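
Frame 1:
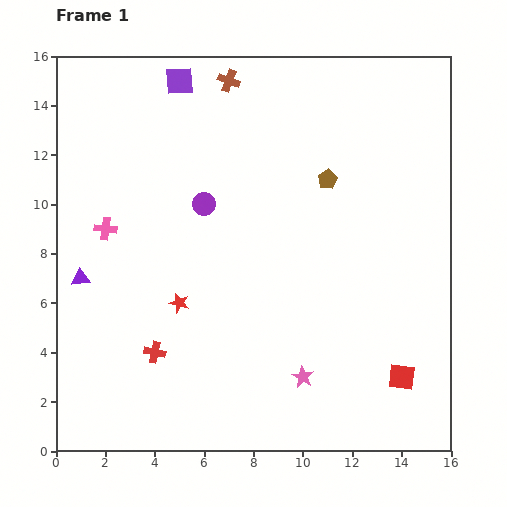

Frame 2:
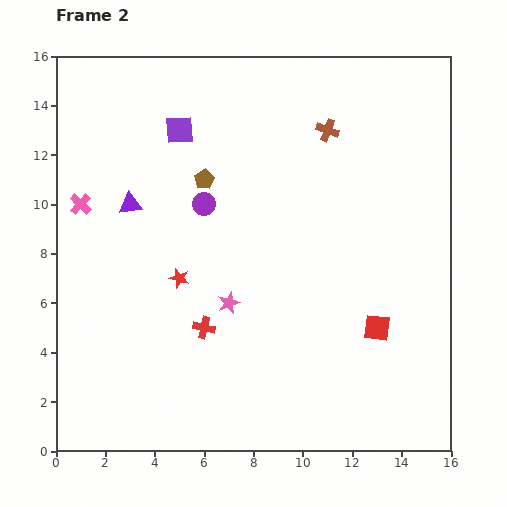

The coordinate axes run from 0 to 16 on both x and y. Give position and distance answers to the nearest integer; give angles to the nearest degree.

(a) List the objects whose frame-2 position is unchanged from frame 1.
the purple circle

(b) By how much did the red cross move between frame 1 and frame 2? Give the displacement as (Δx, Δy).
(2, 1)

The red cross was at (4, 4) in frame 1 and (6, 5) in frame 2.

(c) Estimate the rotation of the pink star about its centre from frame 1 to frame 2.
21° clockwise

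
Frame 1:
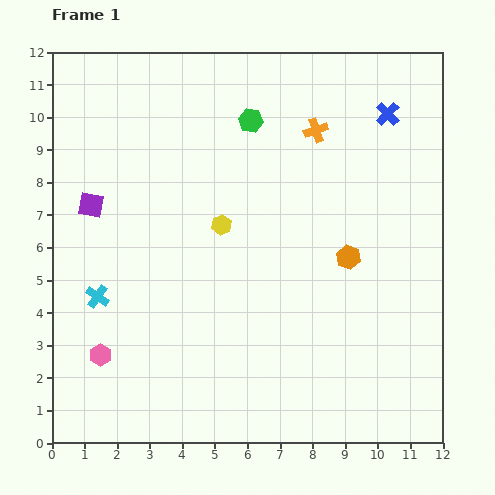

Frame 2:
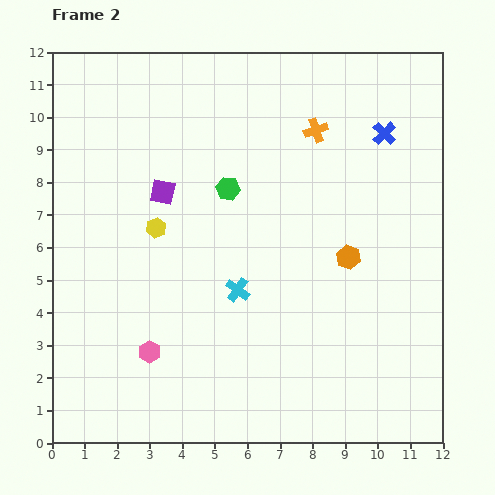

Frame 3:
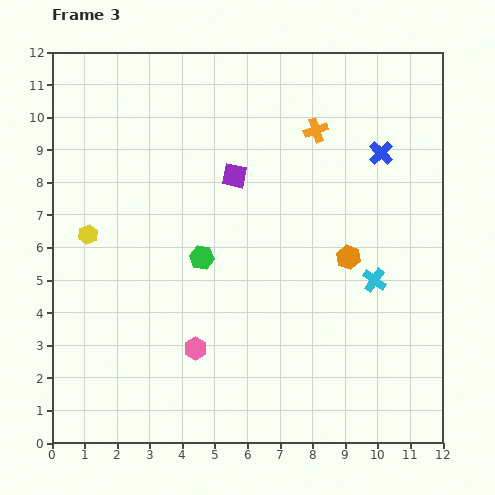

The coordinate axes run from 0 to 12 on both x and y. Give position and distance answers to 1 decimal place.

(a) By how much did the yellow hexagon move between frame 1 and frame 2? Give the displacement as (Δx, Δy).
(-2.0, -0.1)

The yellow hexagon was at (5.2, 6.7) in frame 1 and (3.2, 6.6) in frame 2.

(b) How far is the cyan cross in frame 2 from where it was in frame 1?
4.3

The cyan cross moved from (1.4, 4.5) to (5.7, 4.7), a distance of √(4.3² + 0.2²) ≈ 4.3.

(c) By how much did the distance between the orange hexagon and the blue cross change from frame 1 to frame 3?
-1.2

Distance in frame 1: 4.6. Distance in frame 3: 3.4.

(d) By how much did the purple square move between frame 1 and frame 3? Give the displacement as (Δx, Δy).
(4.4, 0.9)

The purple square was at (1.2, 7.3) in frame 1 and (5.6, 8.2) in frame 3.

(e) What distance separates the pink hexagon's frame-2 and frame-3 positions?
1.4

The pink hexagon moved from (3.0, 2.8) to (4.4, 2.9), a distance of √(1.4² + 0.1²) ≈ 1.4.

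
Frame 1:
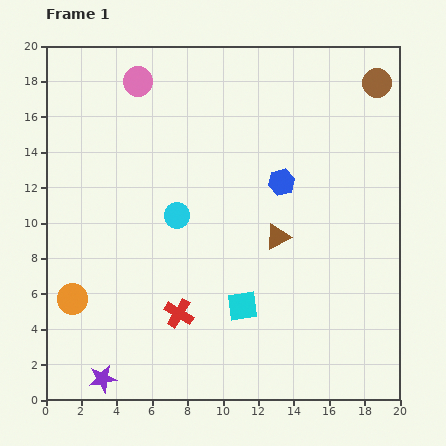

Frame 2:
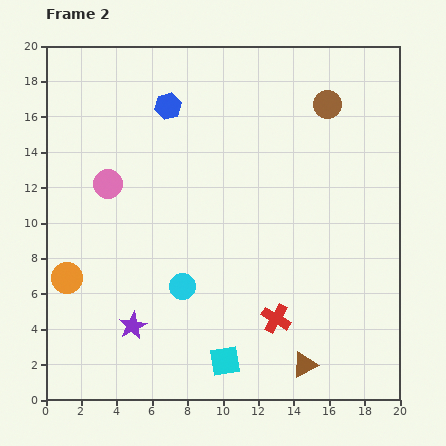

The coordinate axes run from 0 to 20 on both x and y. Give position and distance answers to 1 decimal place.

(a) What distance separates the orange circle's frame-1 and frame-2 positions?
1.2

The orange circle moved from (1.5, 5.7) to (1.2, 6.9), a distance of √(0.3² + 1.2²) ≈ 1.2.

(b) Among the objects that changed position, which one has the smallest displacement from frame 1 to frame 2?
the orange circle

(moved 1.2)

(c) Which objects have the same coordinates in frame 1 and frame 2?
none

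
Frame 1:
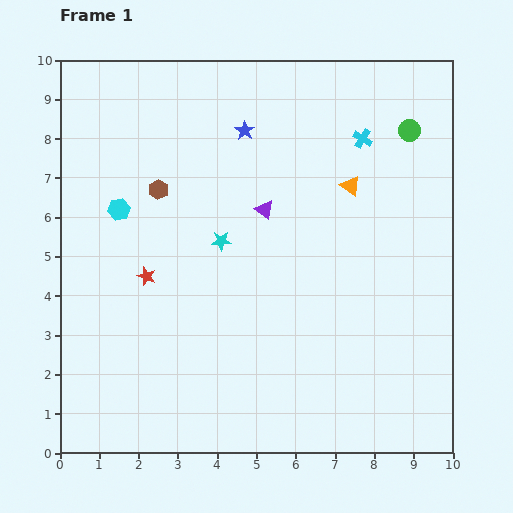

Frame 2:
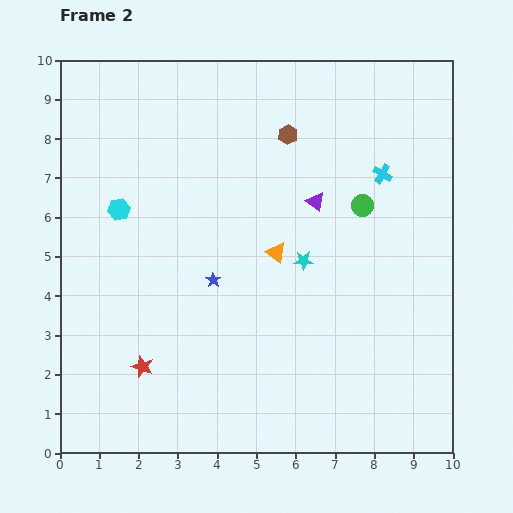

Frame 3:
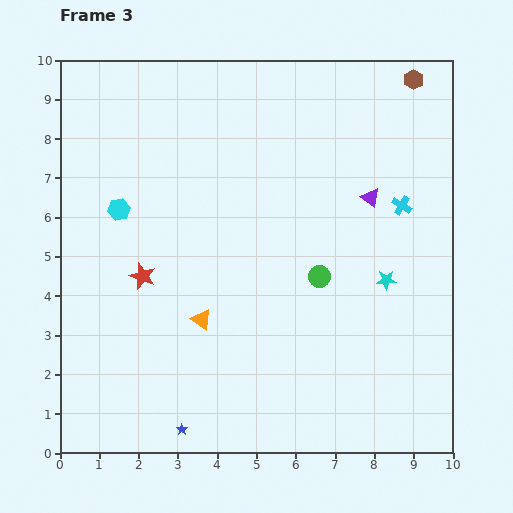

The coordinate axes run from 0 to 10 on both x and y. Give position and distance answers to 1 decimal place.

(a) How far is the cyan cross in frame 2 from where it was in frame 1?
1.0

The cyan cross moved from (7.7, 8.0) to (8.2, 7.1), a distance of √(0.5² + 0.9²) ≈ 1.0.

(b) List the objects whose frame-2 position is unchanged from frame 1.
the cyan hexagon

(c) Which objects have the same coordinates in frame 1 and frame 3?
the cyan hexagon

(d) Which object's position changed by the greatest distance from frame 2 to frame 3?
the blue star

(moved 3.9; next 3.5)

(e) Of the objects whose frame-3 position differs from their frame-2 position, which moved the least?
the cyan cross

(moved 0.9)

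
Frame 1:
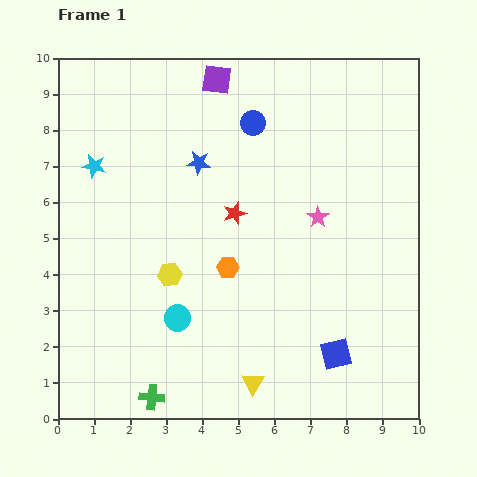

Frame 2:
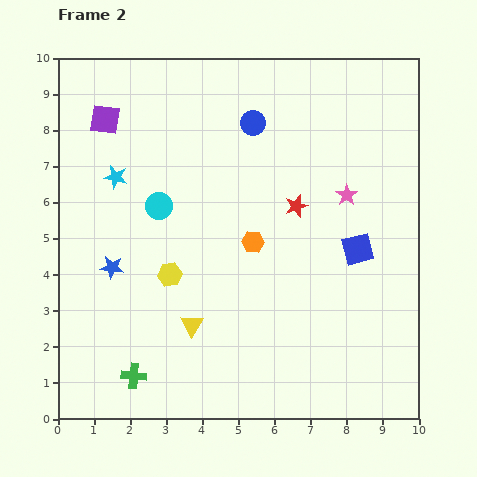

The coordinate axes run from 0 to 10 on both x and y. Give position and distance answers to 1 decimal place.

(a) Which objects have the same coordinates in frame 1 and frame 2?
the blue circle, the yellow hexagon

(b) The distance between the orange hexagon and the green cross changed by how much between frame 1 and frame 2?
+0.8

Distance in frame 1: 4.2. Distance in frame 2: 5.0.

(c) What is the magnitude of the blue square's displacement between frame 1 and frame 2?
3.0

The blue square moved from (7.7, 1.8) to (8.3, 4.7), a distance of √(0.6² + 2.9²) ≈ 3.0.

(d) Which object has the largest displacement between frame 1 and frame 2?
the blue star

(moved 3.8; next 3.3)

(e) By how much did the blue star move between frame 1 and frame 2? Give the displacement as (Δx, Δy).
(-2.4, -2.9)

The blue star was at (3.9, 7.1) in frame 1 and (1.5, 4.2) in frame 2.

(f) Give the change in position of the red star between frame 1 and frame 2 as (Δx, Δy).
(1.7, 0.2)

The red star was at (4.9, 5.7) in frame 1 and (6.6, 5.9) in frame 2.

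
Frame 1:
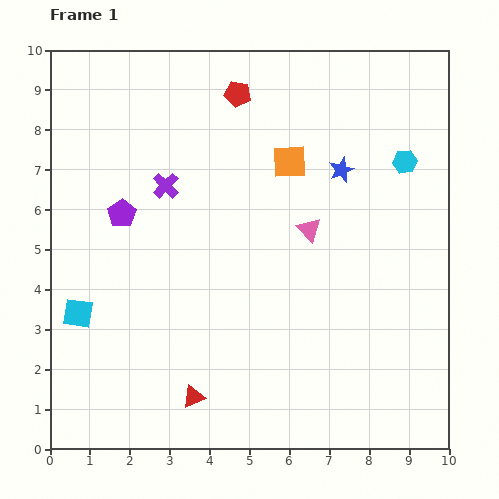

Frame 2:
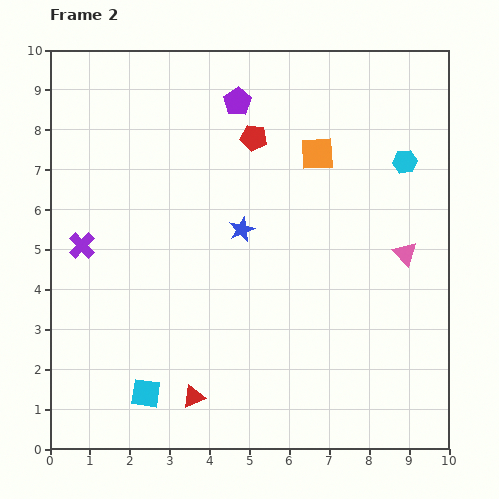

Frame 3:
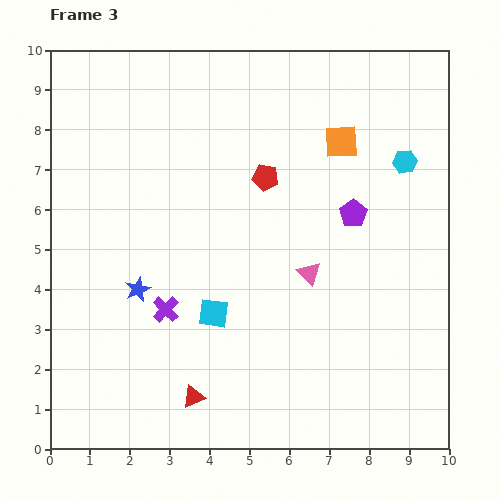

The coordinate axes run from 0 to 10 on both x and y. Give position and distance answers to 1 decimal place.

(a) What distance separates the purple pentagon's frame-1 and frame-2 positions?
4.0

The purple pentagon moved from (1.8, 5.9) to (4.7, 8.7), a distance of √(2.9² + 2.8²) ≈ 4.0.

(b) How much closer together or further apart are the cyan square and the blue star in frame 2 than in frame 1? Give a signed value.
-2.7

Distance in frame 1: 7.5. Distance in frame 2: 4.8.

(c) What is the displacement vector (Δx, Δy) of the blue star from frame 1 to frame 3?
(-5.1, -3.0)

The blue star was at (7.3, 7.0) in frame 1 and (2.2, 4.0) in frame 3.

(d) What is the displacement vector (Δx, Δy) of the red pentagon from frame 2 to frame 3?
(0.3, -1.0)

The red pentagon was at (5.1, 7.8) in frame 2 and (5.4, 6.8) in frame 3.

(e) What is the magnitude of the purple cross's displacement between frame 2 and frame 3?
2.6

The purple cross moved from (0.8, 5.1) to (2.9, 3.5), a distance of √(2.1² + 1.6²) ≈ 2.6.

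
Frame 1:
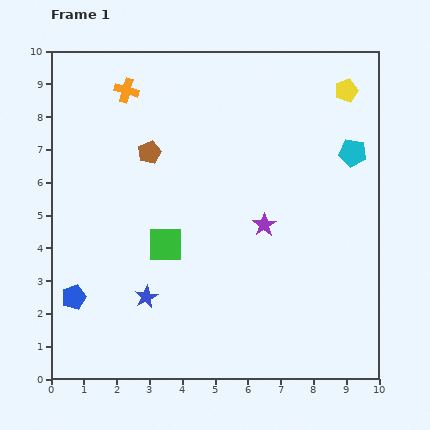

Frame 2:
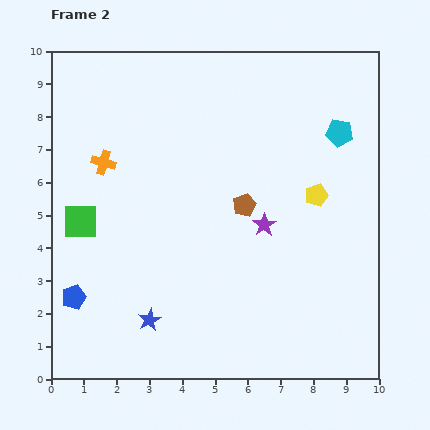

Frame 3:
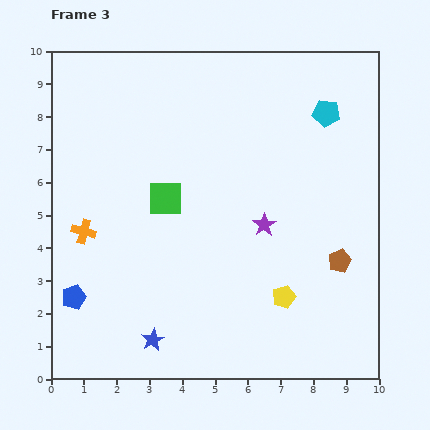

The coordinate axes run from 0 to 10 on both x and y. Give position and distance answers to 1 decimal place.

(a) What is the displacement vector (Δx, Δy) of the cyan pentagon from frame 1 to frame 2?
(-0.4, 0.6)

The cyan pentagon was at (9.2, 6.9) in frame 1 and (8.8, 7.5) in frame 2.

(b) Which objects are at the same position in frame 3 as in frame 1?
the purple star, the blue pentagon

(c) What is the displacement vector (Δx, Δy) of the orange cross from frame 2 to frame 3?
(-0.6, -2.1)

The orange cross was at (1.6, 6.6) in frame 2 and (1.0, 4.5) in frame 3.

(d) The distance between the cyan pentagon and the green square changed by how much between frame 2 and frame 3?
-2.8

Distance in frame 2: 8.3. Distance in frame 3: 5.5.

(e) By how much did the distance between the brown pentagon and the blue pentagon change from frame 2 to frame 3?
+2.3

Distance in frame 2: 5.9. Distance in frame 3: 8.2.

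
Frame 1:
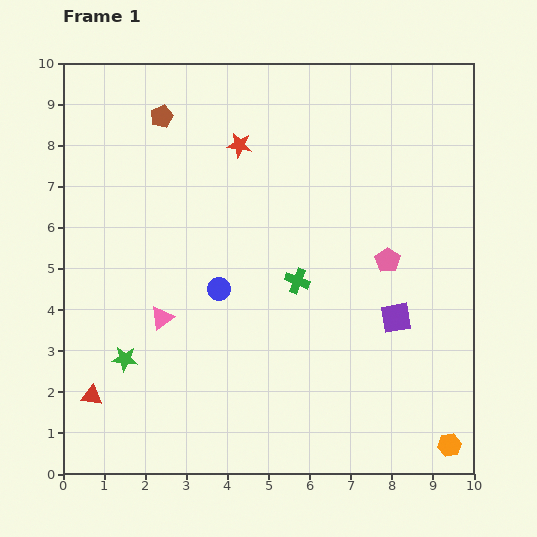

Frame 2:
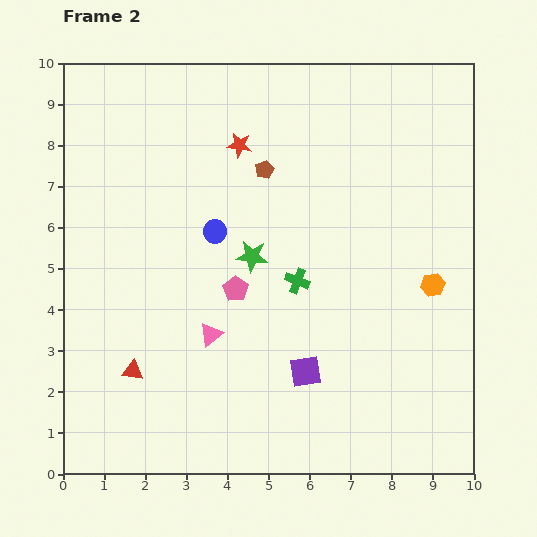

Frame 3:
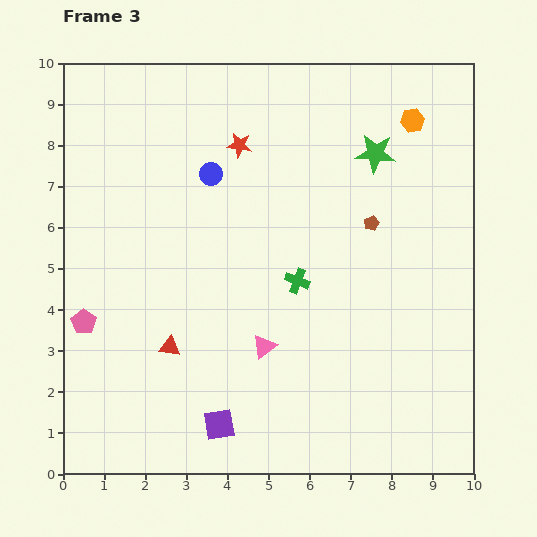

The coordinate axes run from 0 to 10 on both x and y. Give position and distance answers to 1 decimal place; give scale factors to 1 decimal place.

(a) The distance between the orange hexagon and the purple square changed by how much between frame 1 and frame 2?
+0.3

Distance in frame 1: 3.4. Distance in frame 2: 3.7.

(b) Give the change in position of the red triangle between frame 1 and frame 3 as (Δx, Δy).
(1.9, 1.2)

The red triangle was at (0.7, 1.9) in frame 1 and (2.6, 3.1) in frame 3.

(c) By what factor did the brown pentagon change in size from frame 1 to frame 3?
0.7×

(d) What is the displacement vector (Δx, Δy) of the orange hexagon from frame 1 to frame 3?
(-0.9, 7.9)

The orange hexagon was at (9.4, 0.7) in frame 1 and (8.5, 8.6) in frame 3.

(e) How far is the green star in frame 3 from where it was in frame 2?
3.9

The green star moved from (4.6, 5.3) to (7.6, 7.8), a distance of √(3.0² + 2.5²) ≈ 3.9.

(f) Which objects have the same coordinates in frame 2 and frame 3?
the green cross, the red star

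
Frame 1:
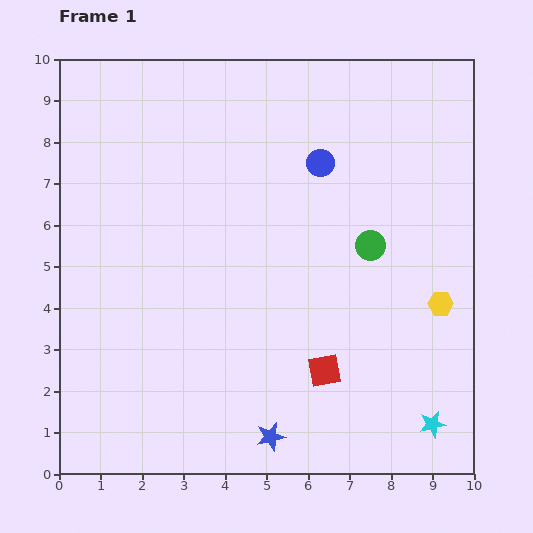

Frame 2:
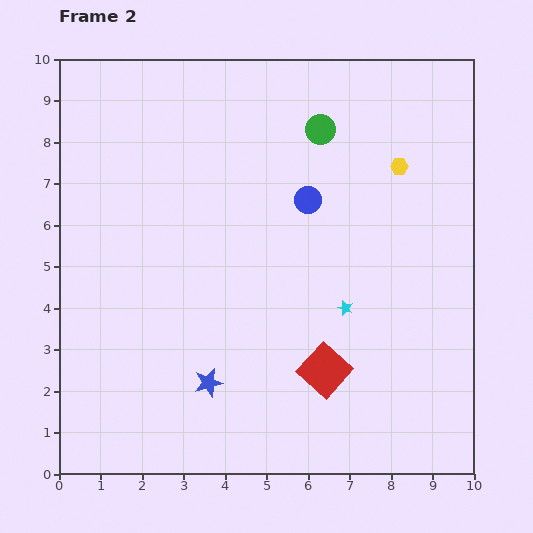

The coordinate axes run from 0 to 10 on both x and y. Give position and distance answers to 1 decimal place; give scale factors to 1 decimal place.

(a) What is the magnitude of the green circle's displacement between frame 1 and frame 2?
3.0

The green circle moved from (7.5, 5.5) to (6.3, 8.3), a distance of √(1.2² + 2.8²) ≈ 3.0.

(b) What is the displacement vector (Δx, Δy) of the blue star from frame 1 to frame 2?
(-1.5, 1.3)

The blue star was at (5.1, 0.9) in frame 1 and (3.6, 2.2) in frame 2.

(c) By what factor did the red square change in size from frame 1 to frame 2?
1.5×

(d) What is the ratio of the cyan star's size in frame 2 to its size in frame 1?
0.6×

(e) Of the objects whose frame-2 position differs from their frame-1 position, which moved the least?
the blue circle

(moved 0.9)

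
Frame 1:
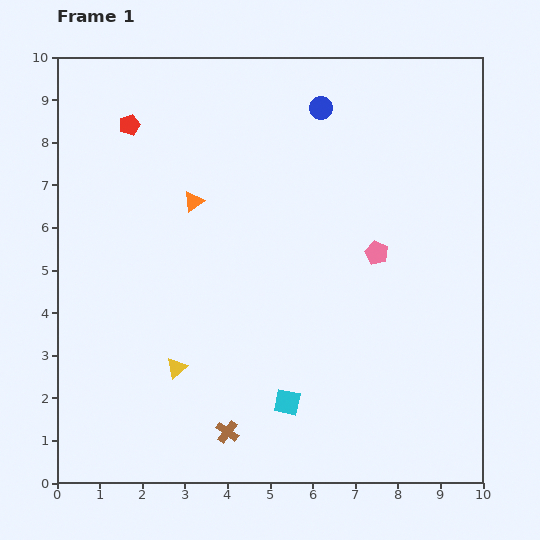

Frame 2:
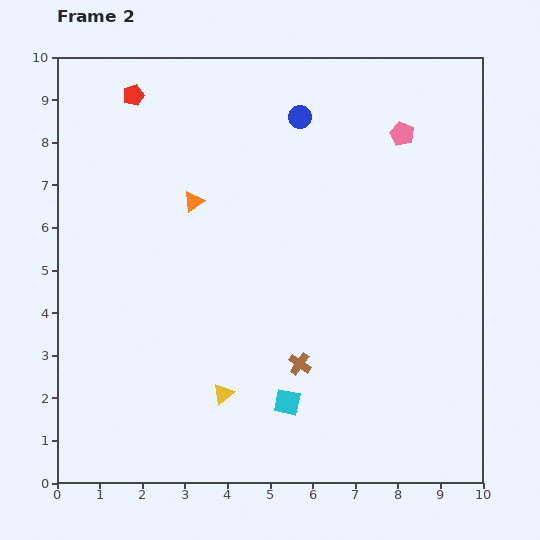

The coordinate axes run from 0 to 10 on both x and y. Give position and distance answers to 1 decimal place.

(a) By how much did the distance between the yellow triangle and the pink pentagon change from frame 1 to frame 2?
+2.0

Distance in frame 1: 5.4. Distance in frame 2: 7.4.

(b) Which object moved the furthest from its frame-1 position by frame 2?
the pink pentagon

(moved 2.9; next 2.3)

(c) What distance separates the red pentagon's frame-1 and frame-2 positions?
0.7

The red pentagon moved from (1.7, 8.4) to (1.8, 9.1), a distance of √(0.1² + 0.7²) ≈ 0.7.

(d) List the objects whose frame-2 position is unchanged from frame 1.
the orange triangle, the cyan square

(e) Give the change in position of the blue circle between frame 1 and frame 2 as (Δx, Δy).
(-0.5, -0.2)

The blue circle was at (6.2, 8.8) in frame 1 and (5.7, 8.6) in frame 2.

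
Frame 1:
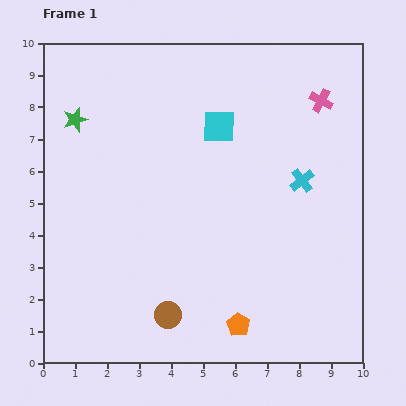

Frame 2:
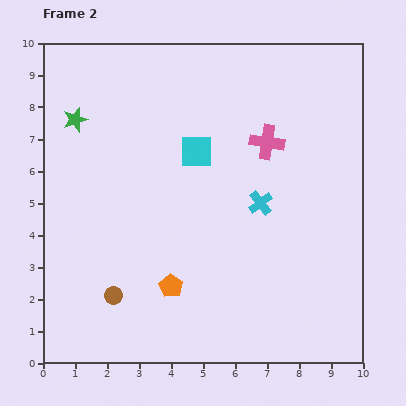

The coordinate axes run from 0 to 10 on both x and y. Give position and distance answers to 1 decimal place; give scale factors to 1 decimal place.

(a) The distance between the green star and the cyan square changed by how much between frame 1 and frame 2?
-0.6

Distance in frame 1: 4.5. Distance in frame 2: 3.9.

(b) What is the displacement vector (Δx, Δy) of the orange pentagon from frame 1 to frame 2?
(-2.1, 1.2)

The orange pentagon was at (6.1, 1.2) in frame 1 and (4.0, 2.4) in frame 2.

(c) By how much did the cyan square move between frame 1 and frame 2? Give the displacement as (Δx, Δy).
(-0.7, -0.8)

The cyan square was at (5.5, 7.4) in frame 1 and (4.8, 6.6) in frame 2.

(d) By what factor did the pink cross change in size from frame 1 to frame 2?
1.4×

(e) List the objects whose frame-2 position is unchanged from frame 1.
the green star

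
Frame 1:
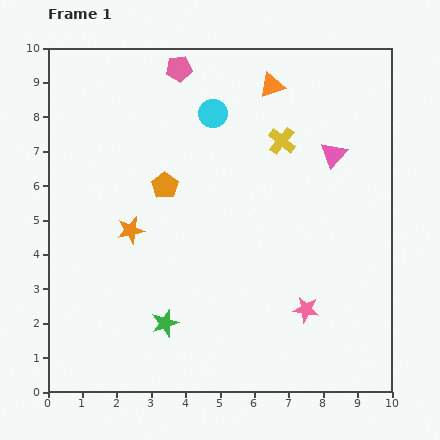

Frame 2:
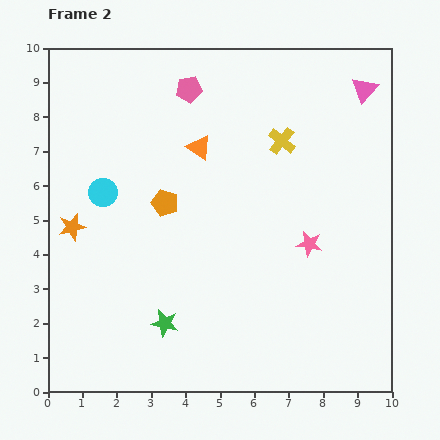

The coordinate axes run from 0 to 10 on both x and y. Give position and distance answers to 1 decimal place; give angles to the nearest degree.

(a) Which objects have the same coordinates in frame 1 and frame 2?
the yellow cross, the green star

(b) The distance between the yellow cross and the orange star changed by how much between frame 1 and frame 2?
+1.5

Distance in frame 1: 5.1. Distance in frame 2: 6.6.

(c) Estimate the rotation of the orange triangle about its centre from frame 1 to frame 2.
53° clockwise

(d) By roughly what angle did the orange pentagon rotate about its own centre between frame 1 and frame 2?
16° counter-clockwise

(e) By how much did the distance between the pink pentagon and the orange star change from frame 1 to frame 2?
+0.3

Distance in frame 1: 4.9. Distance in frame 2: 5.2.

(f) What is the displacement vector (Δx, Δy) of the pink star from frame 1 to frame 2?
(0.1, 1.9)

The pink star was at (7.5, 2.4) in frame 1 and (7.6, 4.3) in frame 2.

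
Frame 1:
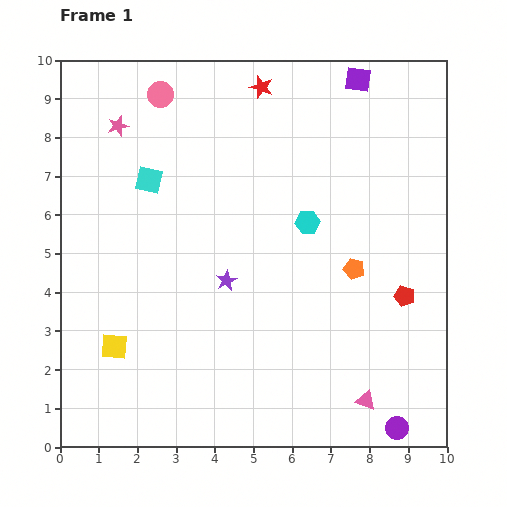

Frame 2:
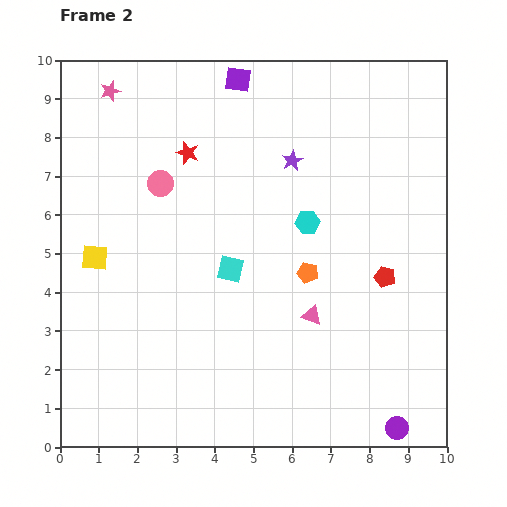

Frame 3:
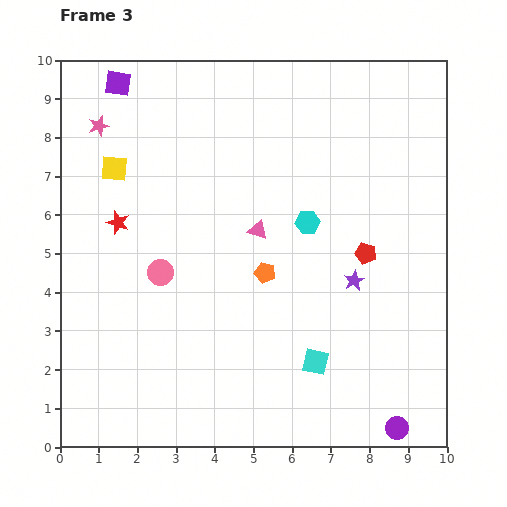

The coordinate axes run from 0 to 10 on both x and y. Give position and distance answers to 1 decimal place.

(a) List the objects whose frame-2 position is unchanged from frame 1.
the purple circle, the cyan hexagon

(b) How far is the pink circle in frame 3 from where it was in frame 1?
4.6

The pink circle moved from (2.6, 9.1) to (2.6, 4.5), a distance of √(0.0² + 4.6²) ≈ 4.6.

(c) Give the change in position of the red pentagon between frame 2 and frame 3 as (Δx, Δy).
(-0.5, 0.6)

The red pentagon was at (8.4, 4.4) in frame 2 and (7.9, 5.0) in frame 3.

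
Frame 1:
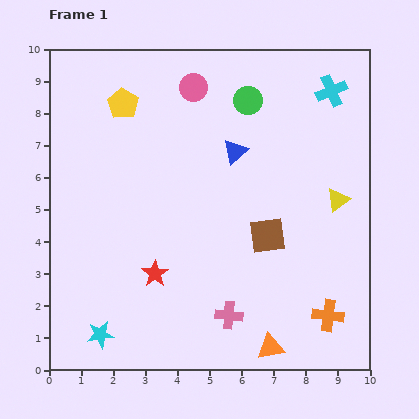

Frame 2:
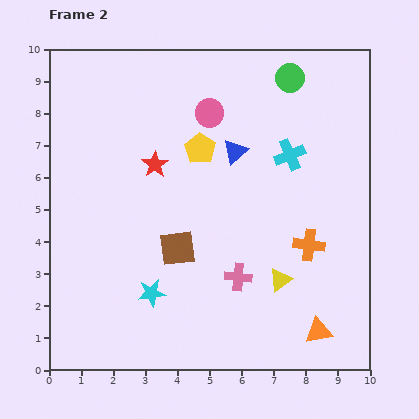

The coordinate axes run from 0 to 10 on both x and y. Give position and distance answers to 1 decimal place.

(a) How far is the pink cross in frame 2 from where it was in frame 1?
1.2

The pink cross moved from (5.6, 1.7) to (5.9, 2.9), a distance of √(0.3² + 1.2²) ≈ 1.2.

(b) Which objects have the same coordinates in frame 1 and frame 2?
the blue triangle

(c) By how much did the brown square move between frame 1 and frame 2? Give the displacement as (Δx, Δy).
(-2.8, -0.4)

The brown square was at (6.8, 4.2) in frame 1 and (4.0, 3.8) in frame 2.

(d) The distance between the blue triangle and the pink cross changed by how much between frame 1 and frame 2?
-1.2

Distance in frame 1: 5.1. Distance in frame 2: 3.9.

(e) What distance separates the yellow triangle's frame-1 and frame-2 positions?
3.1

The yellow triangle moved from (9.0, 5.3) to (7.2, 2.8), a distance of √(1.8² + 2.5²) ≈ 3.1.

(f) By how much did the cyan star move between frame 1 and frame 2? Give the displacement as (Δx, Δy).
(1.6, 1.3)

The cyan star was at (1.6, 1.1) in frame 1 and (3.2, 2.4) in frame 2.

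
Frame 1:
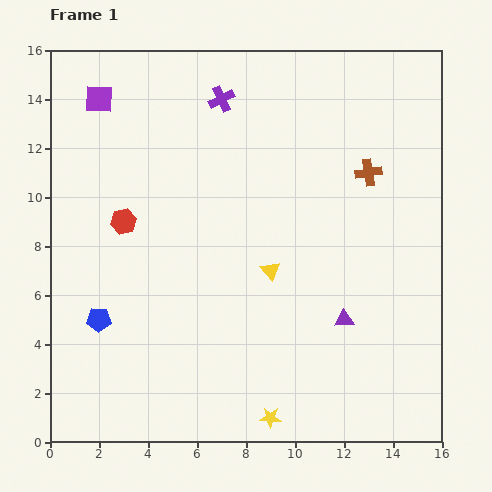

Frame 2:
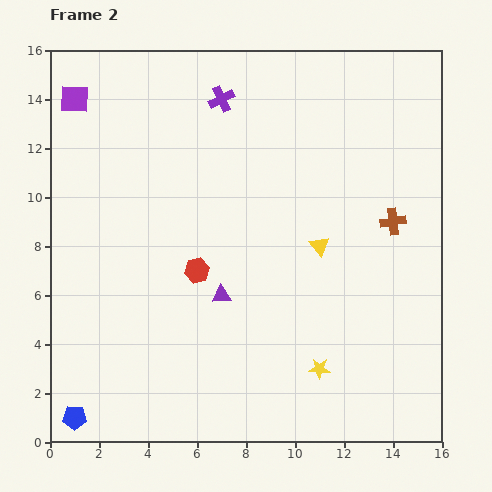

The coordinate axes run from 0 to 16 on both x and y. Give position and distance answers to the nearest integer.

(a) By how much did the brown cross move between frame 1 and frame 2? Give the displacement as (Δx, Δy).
(1, -2)

The brown cross was at (13, 11) in frame 1 and (14, 9) in frame 2.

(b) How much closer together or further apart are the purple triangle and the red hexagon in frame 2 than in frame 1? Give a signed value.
-9

Distance in frame 1: 10. Distance in frame 2: 1.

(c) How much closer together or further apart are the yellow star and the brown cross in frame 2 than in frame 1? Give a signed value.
-4

Distance in frame 1: 11. Distance in frame 2: 7.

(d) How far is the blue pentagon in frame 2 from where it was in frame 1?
4

The blue pentagon moved from (2, 5) to (1, 1), a distance of √(1² + 4²) ≈ 4.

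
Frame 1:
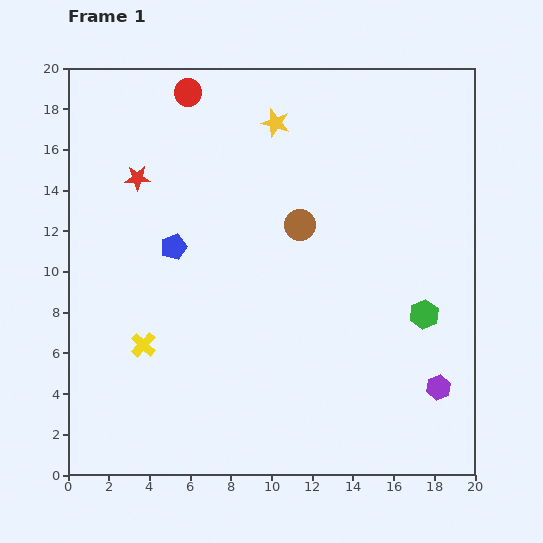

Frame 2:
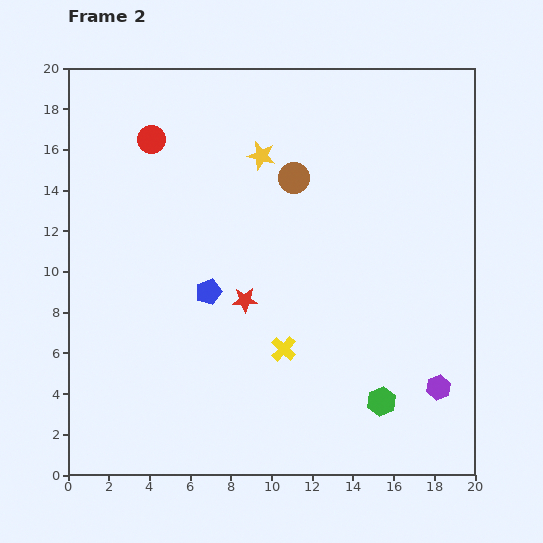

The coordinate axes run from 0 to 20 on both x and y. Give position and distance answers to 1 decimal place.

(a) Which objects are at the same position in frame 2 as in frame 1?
the purple hexagon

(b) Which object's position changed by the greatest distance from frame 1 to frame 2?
the red star

(moved 8.0; next 6.9)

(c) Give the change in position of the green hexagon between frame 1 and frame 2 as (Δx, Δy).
(-2.1, -4.3)

The green hexagon was at (17.5, 7.9) in frame 1 and (15.4, 3.6) in frame 2.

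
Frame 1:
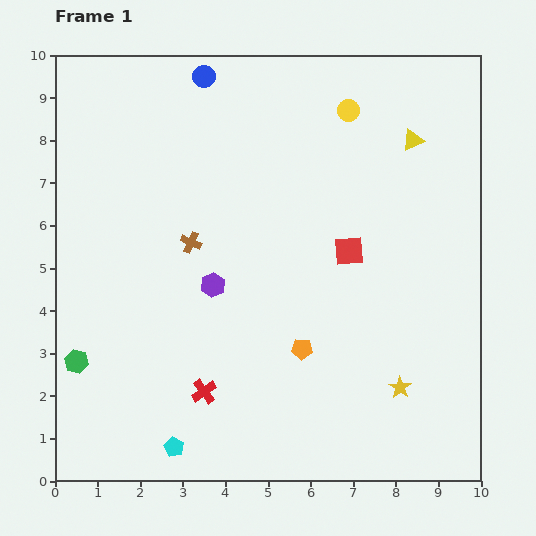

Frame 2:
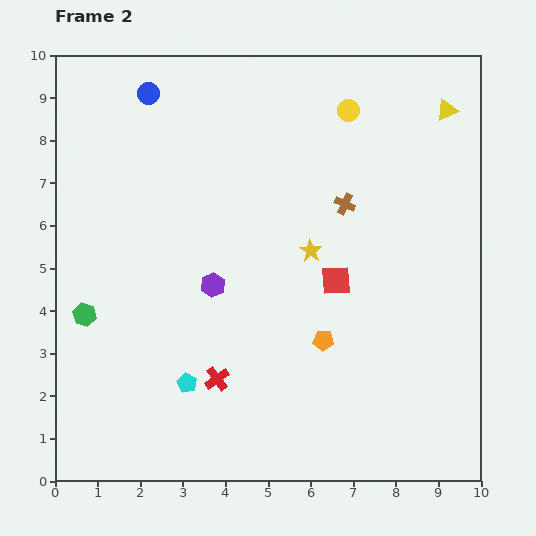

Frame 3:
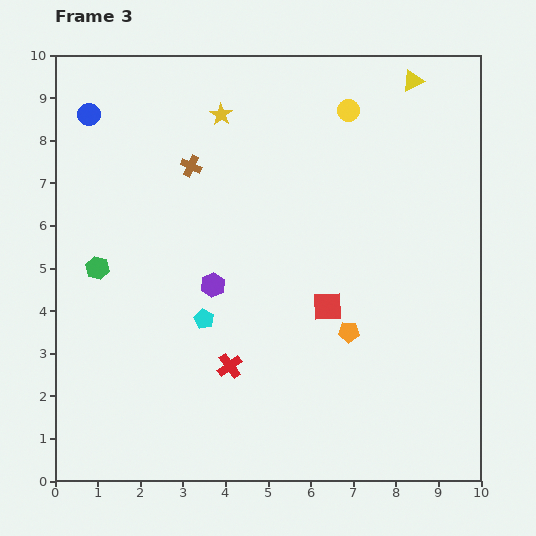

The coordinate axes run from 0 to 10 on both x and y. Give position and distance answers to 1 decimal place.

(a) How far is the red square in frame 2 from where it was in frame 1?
0.8

The red square moved from (6.9, 5.4) to (6.6, 4.7), a distance of √(0.3² + 0.7²) ≈ 0.8.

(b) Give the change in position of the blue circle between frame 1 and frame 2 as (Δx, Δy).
(-1.3, -0.4)

The blue circle was at (3.5, 9.5) in frame 1 and (2.2, 9.1) in frame 2.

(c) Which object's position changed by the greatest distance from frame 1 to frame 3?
the yellow star

(moved 7.7; next 3.1)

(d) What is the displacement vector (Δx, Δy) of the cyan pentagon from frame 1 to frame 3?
(0.7, 3.0)

The cyan pentagon was at (2.8, 0.8) in frame 1 and (3.5, 3.8) in frame 3.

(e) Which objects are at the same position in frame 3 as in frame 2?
the purple hexagon, the yellow circle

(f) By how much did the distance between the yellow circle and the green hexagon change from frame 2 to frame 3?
-0.8

Distance in frame 2: 7.8. Distance in frame 3: 7.0.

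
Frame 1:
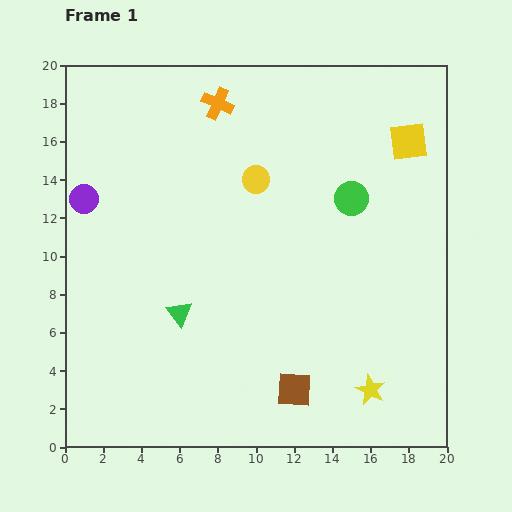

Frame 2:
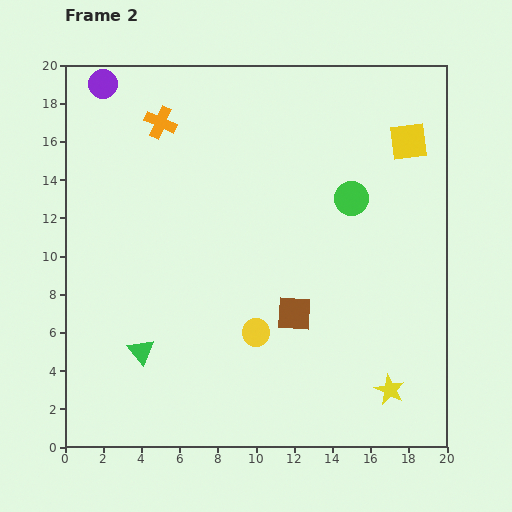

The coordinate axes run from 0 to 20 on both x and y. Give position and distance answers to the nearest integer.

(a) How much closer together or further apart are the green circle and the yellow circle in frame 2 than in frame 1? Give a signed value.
+4

Distance in frame 1: 5. Distance in frame 2: 9.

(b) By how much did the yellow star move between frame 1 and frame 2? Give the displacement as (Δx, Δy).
(1, 0)

The yellow star was at (16, 3) in frame 1 and (17, 3) in frame 2.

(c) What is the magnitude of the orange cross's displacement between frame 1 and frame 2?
3

The orange cross moved from (8, 18) to (5, 17), a distance of √(3² + 1²) ≈ 3.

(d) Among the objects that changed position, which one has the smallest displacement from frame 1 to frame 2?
the yellow star

(moved 1)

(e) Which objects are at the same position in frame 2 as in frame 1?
the green circle, the yellow square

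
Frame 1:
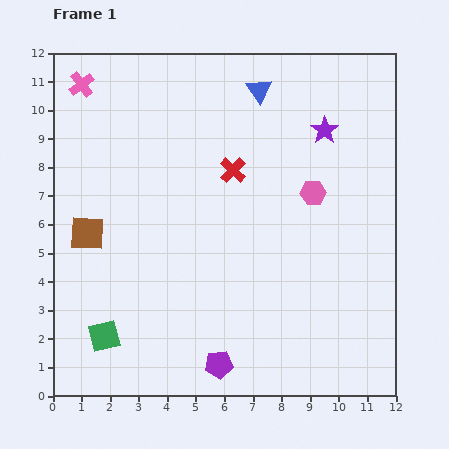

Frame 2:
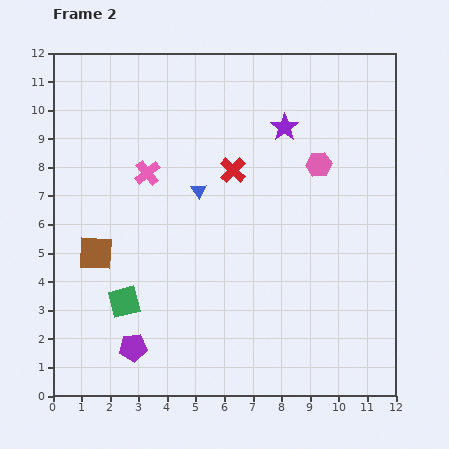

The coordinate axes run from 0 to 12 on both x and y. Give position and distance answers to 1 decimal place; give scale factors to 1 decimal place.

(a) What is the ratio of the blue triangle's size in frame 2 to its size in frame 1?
0.6×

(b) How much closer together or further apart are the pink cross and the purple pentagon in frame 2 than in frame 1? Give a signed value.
-4.8

Distance in frame 1: 10.9. Distance in frame 2: 6.1.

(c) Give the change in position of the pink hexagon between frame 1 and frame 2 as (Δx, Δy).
(0.2, 1.0)

The pink hexagon was at (9.1, 7.1) in frame 1 and (9.3, 8.1) in frame 2.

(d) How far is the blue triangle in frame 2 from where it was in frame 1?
4.1

The blue triangle moved from (7.2, 10.7) to (5.1, 7.2), a distance of √(2.1² + 3.5²) ≈ 4.1.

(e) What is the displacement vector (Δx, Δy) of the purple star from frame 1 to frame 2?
(-1.4, 0.1)

The purple star was at (9.5, 9.3) in frame 1 and (8.1, 9.4) in frame 2.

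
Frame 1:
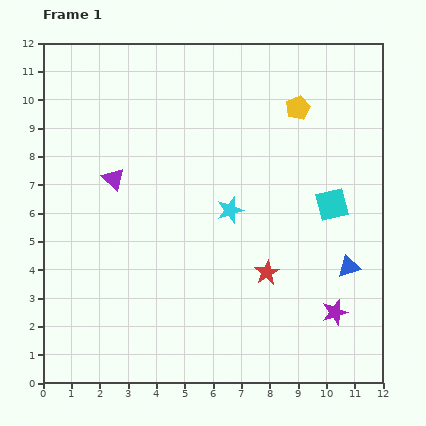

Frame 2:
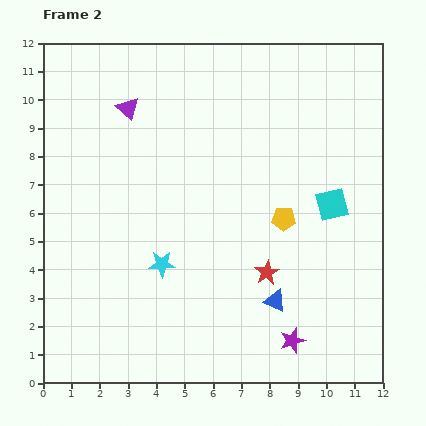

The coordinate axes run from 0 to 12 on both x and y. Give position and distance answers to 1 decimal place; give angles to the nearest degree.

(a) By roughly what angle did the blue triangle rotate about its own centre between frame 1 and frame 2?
42° clockwise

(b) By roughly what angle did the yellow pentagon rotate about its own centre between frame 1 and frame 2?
27° clockwise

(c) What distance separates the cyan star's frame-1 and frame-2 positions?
3.1

The cyan star moved from (6.6, 6.1) to (4.2, 4.2), a distance of √(2.4² + 1.9²) ≈ 3.1.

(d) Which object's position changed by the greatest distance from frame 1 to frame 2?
the yellow pentagon

(moved 3.9; next 3.1)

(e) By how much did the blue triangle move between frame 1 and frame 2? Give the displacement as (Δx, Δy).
(-2.6, -1.2)

The blue triangle was at (10.8, 4.1) in frame 1 and (8.2, 2.9) in frame 2.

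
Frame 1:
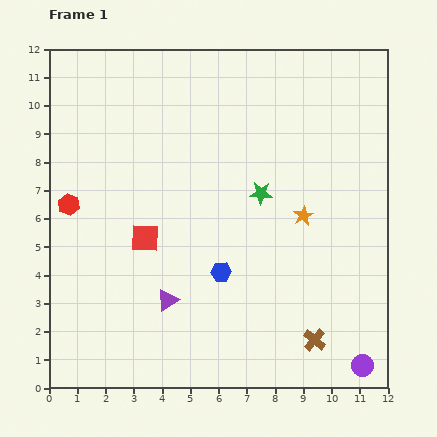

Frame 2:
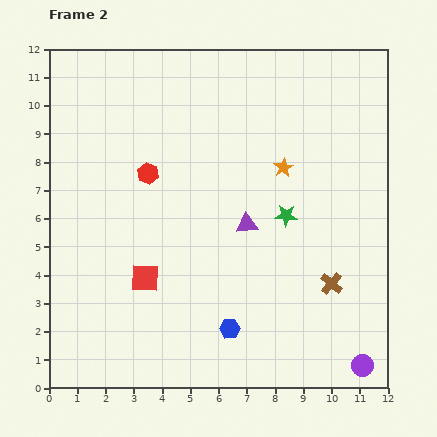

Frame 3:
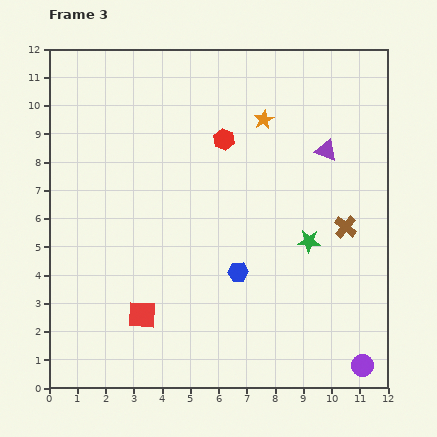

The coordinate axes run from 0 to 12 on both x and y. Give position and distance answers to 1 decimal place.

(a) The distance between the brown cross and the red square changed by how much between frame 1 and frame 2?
-0.4

Distance in frame 1: 7.0. Distance in frame 2: 6.6.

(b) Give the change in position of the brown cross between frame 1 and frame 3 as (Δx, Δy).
(1.1, 4.0)

The brown cross was at (9.4, 1.7) in frame 1 and (10.5, 5.7) in frame 3.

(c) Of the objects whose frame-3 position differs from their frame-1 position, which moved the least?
the blue hexagon

(moved 0.6)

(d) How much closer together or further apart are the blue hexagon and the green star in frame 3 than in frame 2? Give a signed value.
-1.8

Distance in frame 2: 4.5. Distance in frame 3: 2.7.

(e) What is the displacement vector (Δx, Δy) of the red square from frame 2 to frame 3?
(-0.1, -1.3)

The red square was at (3.4, 3.9) in frame 2 and (3.3, 2.6) in frame 3.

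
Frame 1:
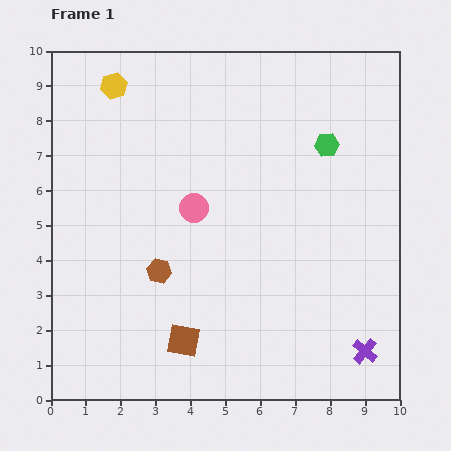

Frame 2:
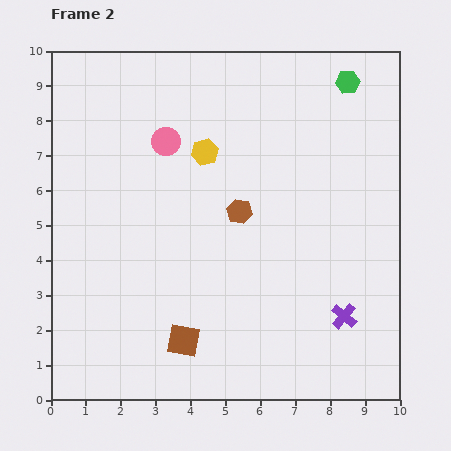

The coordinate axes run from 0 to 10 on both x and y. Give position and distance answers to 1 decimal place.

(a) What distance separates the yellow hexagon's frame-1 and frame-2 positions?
3.2

The yellow hexagon moved from (1.8, 9.0) to (4.4, 7.1), a distance of √(2.6² + 1.9²) ≈ 3.2.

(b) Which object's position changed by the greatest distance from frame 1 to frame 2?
the yellow hexagon

(moved 3.2; next 2.9)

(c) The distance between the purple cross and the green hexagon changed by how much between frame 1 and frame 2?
+0.7

Distance in frame 1: 6.0. Distance in frame 2: 6.7.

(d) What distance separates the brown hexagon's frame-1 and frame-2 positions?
2.9

The brown hexagon moved from (3.1, 3.7) to (5.4, 5.4), a distance of √(2.3² + 1.7²) ≈ 2.9.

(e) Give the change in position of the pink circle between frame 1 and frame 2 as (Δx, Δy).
(-0.8, 1.9)

The pink circle was at (4.1, 5.5) in frame 1 and (3.3, 7.4) in frame 2.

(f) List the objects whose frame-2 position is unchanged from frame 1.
the brown square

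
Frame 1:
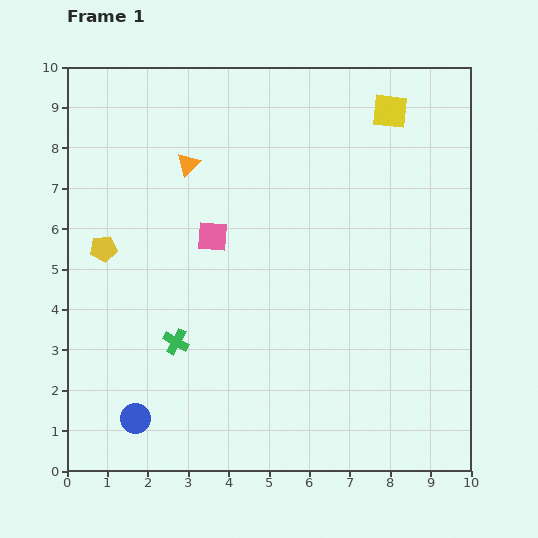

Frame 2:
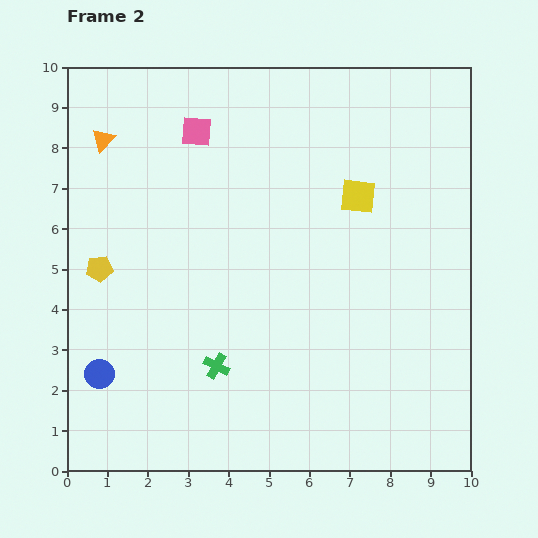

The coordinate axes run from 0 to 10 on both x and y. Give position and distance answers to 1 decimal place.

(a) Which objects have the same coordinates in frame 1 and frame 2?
none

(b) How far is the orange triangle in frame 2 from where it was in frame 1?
2.2

The orange triangle moved from (3.0, 7.6) to (0.9, 8.2), a distance of √(2.1² + 0.6²) ≈ 2.2.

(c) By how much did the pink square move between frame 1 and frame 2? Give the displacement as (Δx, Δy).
(-0.4, 2.6)

The pink square was at (3.6, 5.8) in frame 1 and (3.2, 8.4) in frame 2.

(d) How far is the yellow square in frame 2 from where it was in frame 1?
2.2

The yellow square moved from (8.0, 8.9) to (7.2, 6.8), a distance of √(0.8² + 2.1²) ≈ 2.2.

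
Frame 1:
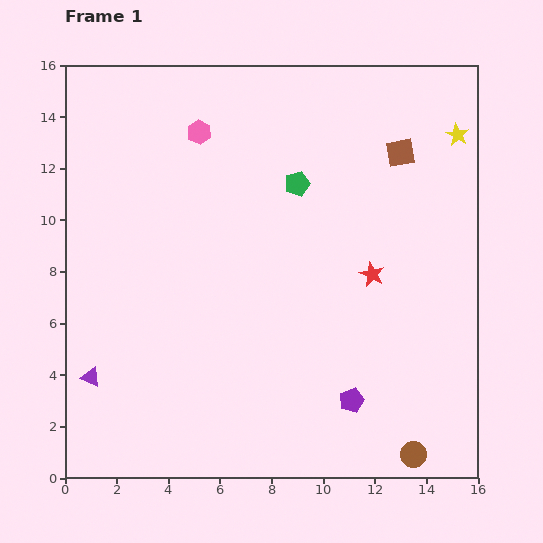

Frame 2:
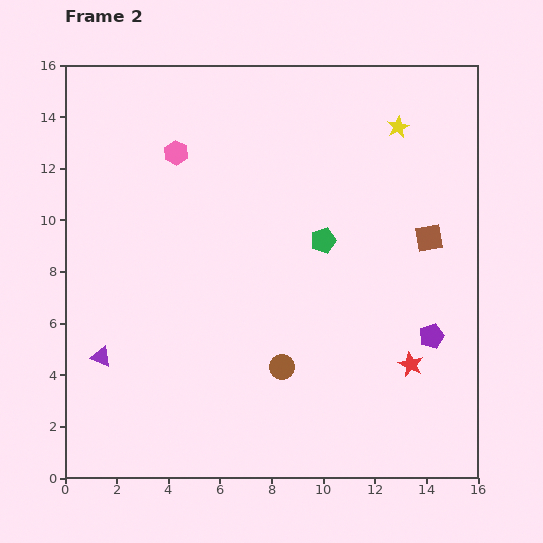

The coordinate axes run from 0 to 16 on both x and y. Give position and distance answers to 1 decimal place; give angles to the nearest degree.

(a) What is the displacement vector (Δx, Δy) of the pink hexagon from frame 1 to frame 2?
(-0.9, -0.8)

The pink hexagon was at (5.2, 13.4) in frame 1 and (4.3, 12.6) in frame 2.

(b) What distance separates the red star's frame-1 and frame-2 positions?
3.8

The red star moved from (11.9, 7.9) to (13.4, 4.4), a distance of √(1.5² + 3.5²) ≈ 3.8.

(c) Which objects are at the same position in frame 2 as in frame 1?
none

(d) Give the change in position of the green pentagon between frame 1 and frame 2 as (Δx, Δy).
(1.0, -2.2)

The green pentagon was at (9.0, 11.4) in frame 1 and (10.0, 9.2) in frame 2.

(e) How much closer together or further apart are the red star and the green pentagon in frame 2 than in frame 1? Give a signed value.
+1.4

Distance in frame 1: 4.5. Distance in frame 2: 5.9.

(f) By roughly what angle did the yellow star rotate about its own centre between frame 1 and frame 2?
18° clockwise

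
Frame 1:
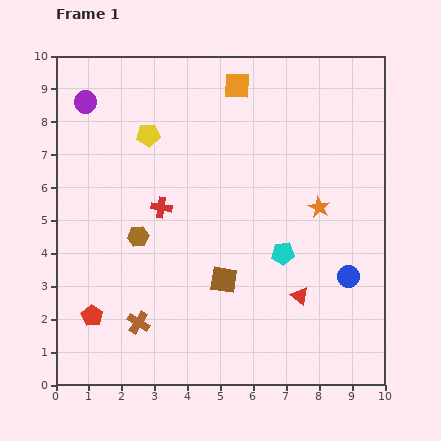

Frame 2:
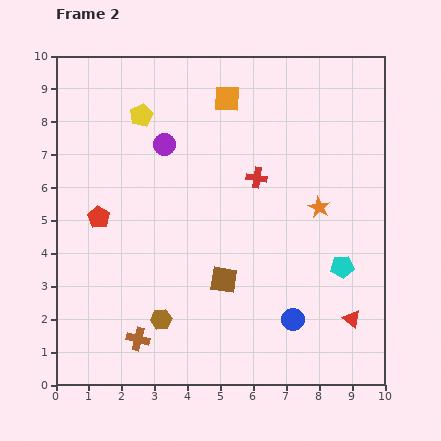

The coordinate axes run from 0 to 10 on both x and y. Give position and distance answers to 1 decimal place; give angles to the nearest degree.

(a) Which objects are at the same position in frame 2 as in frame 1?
the orange star, the brown square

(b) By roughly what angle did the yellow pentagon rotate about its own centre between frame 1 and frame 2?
21° counter-clockwise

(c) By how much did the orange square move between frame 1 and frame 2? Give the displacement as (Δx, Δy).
(-0.3, -0.4)

The orange square was at (5.5, 9.1) in frame 1 and (5.2, 8.7) in frame 2.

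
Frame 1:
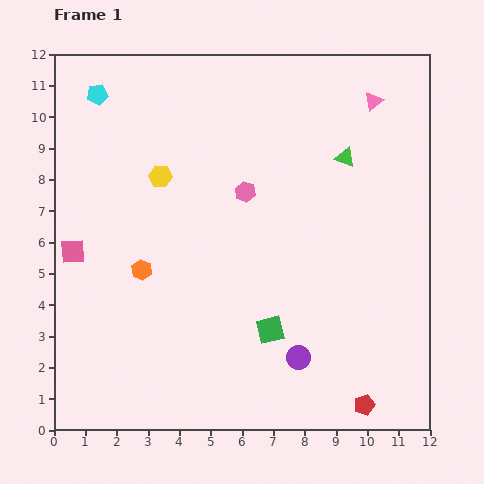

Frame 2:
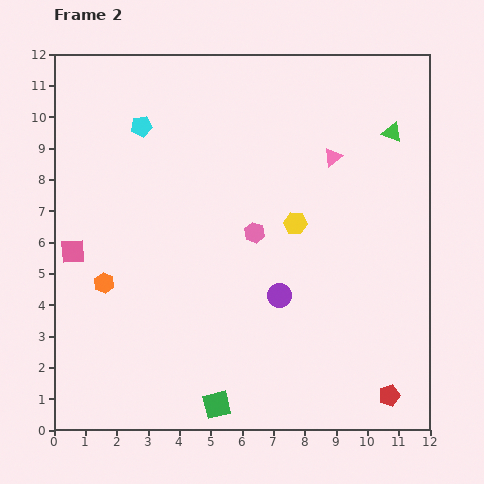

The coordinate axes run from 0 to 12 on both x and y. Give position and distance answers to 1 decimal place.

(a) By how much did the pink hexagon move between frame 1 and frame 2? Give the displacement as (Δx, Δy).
(0.3, -1.3)

The pink hexagon was at (6.1, 7.6) in frame 1 and (6.4, 6.3) in frame 2.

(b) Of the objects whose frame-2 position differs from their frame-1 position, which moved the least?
the red pentagon

(moved 0.9)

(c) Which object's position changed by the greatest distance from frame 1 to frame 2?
the yellow hexagon

(moved 4.6; next 2.9)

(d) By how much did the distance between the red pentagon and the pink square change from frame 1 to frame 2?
+0.6

Distance in frame 1: 10.5. Distance in frame 2: 11.1.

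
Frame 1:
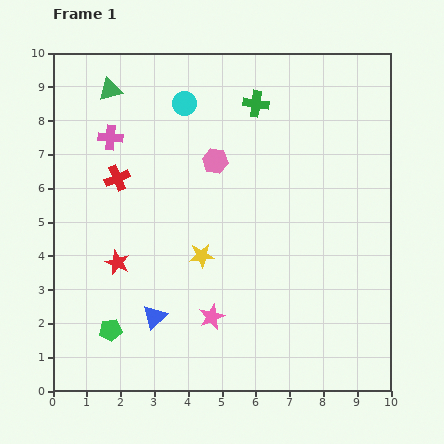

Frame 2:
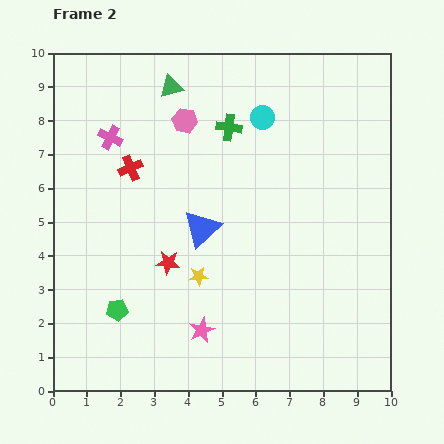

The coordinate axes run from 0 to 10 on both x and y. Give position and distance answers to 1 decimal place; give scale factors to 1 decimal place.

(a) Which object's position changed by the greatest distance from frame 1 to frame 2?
the blue triangle

(moved 3.0; next 2.3)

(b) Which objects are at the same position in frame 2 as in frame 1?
the pink cross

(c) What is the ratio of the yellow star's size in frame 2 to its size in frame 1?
0.8×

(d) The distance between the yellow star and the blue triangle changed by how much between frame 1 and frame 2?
-0.9

Distance in frame 1: 2.3. Distance in frame 2: 1.4.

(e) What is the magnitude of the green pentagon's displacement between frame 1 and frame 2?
0.6

The green pentagon moved from (1.7, 1.8) to (1.9, 2.4), a distance of √(0.2² + 0.6²) ≈ 0.6.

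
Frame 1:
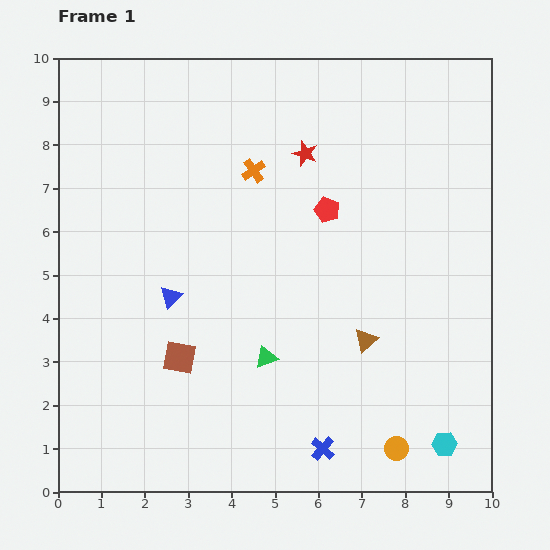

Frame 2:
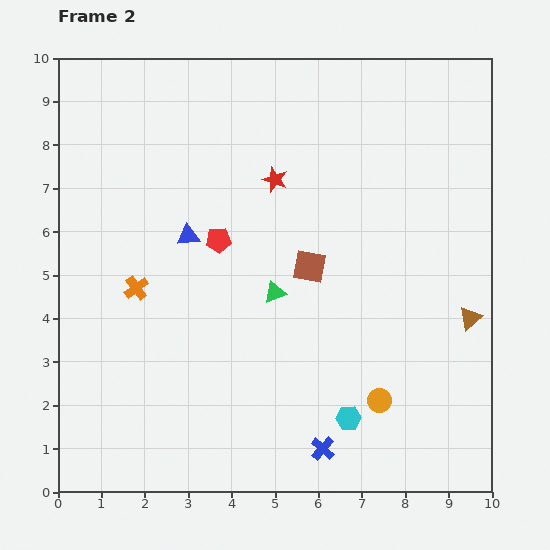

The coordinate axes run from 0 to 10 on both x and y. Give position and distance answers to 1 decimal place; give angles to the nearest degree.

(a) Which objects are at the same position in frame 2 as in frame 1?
the blue cross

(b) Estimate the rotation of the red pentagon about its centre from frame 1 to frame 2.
25° counter-clockwise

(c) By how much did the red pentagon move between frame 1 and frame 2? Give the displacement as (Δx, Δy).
(-2.5, -0.7)

The red pentagon was at (6.2, 6.5) in frame 1 and (3.7, 5.8) in frame 2.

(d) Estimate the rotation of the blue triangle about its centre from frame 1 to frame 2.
38° clockwise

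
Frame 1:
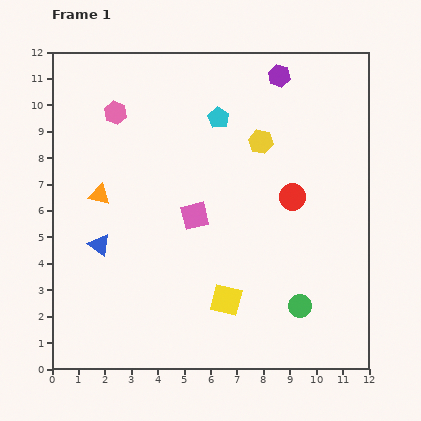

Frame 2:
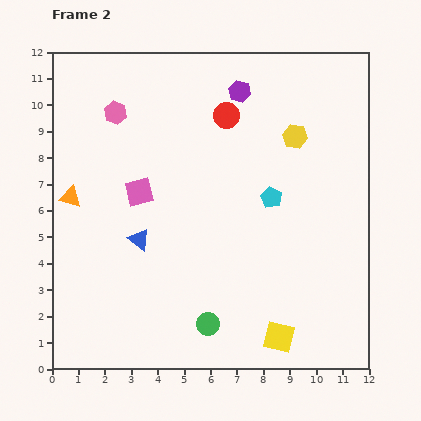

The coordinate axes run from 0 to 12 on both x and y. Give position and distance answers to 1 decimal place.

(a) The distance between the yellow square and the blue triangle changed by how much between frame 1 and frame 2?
+1.3

Distance in frame 1: 5.2. Distance in frame 2: 6.5.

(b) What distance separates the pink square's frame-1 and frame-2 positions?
2.3

The pink square moved from (5.4, 5.8) to (3.3, 6.7), a distance of √(2.1² + 0.9²) ≈ 2.3.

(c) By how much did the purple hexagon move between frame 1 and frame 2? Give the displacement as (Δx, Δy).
(-1.5, -0.6)

The purple hexagon was at (8.6, 11.1) in frame 1 and (7.1, 10.5) in frame 2.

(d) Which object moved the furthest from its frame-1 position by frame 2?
the red circle

(moved 4.0; next 3.6)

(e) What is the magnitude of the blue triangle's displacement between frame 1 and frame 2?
1.5

The blue triangle moved from (1.8, 4.7) to (3.3, 4.9), a distance of √(1.5² + 0.2²) ≈ 1.5.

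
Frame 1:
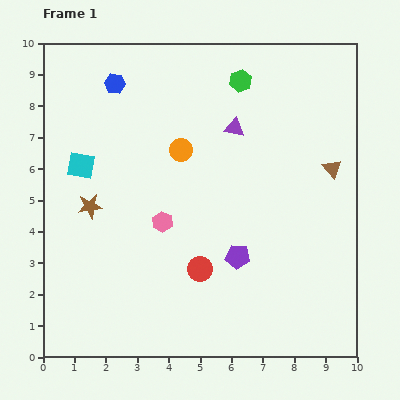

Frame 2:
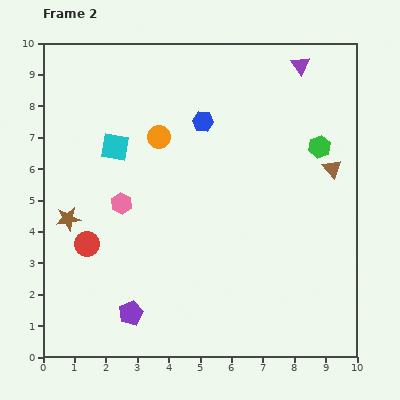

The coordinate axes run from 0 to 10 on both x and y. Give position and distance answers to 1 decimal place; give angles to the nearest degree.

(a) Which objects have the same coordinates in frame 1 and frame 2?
the brown triangle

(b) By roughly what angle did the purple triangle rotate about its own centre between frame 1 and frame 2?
45° clockwise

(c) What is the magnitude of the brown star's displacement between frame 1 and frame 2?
0.8

The brown star moved from (1.5, 4.8) to (0.8, 4.4), a distance of √(0.7² + 0.4²) ≈ 0.8.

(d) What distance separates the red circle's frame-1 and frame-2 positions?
3.7

The red circle moved from (5.0, 2.8) to (1.4, 3.6), a distance of √(3.6² + 0.8²) ≈ 3.7.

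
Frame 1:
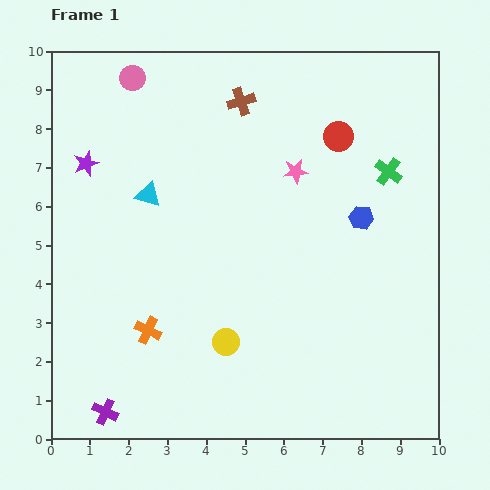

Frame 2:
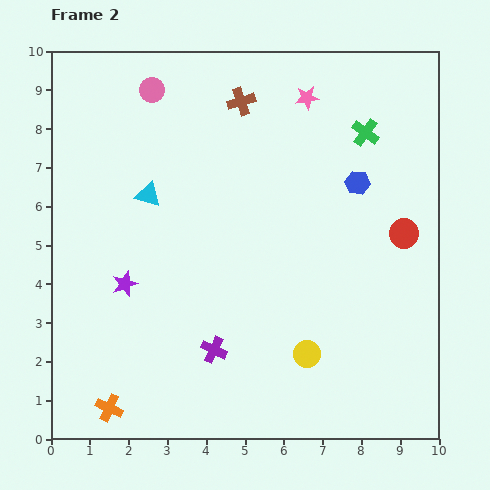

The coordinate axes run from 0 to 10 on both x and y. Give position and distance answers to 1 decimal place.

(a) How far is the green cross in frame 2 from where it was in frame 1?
1.2

The green cross moved from (8.7, 6.9) to (8.1, 7.9), a distance of √(0.6² + 1.0²) ≈ 1.2.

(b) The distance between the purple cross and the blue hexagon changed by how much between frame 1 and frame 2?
-2.6

Distance in frame 1: 8.3. Distance in frame 2: 5.7.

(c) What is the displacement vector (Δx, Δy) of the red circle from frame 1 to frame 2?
(1.7, -2.5)

The red circle was at (7.4, 7.8) in frame 1 and (9.1, 5.3) in frame 2.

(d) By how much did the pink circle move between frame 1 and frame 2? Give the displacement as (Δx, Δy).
(0.5, -0.3)

The pink circle was at (2.1, 9.3) in frame 1 and (2.6, 9.0) in frame 2.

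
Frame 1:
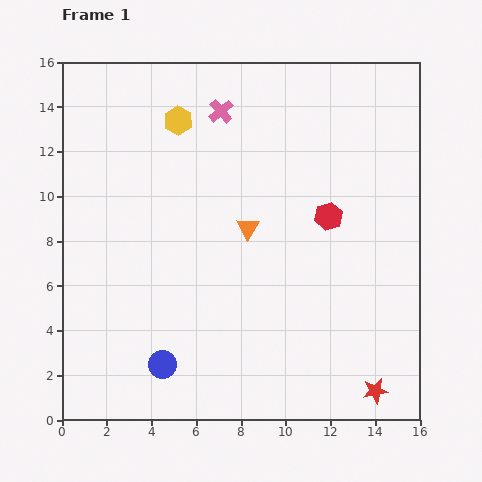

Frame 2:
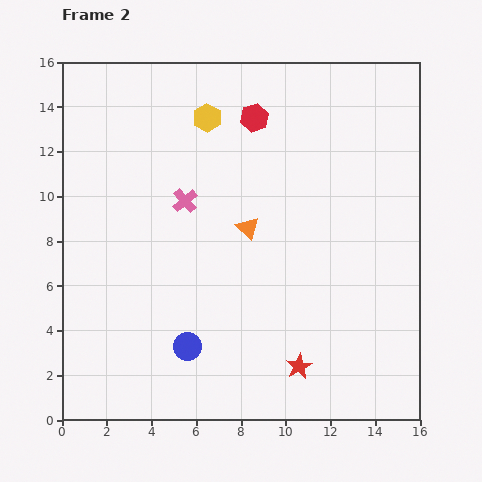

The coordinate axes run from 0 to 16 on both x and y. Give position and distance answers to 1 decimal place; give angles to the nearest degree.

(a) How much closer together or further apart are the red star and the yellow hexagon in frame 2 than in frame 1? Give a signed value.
-3.2

Distance in frame 1: 15.0. Distance in frame 2: 11.8.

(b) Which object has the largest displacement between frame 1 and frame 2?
the red hexagon

(moved 5.5; next 4.3)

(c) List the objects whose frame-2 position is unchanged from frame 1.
the orange triangle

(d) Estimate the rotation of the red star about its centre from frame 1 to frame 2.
19° counter-clockwise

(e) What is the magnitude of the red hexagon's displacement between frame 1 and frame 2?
5.5

The red hexagon moved from (11.9, 9.1) to (8.6, 13.5), a distance of √(3.3² + 4.4²) ≈ 5.5.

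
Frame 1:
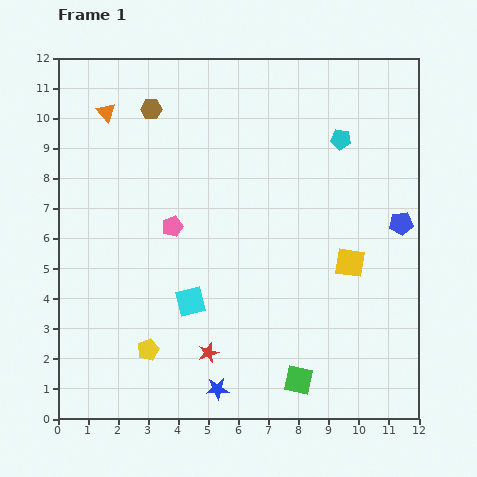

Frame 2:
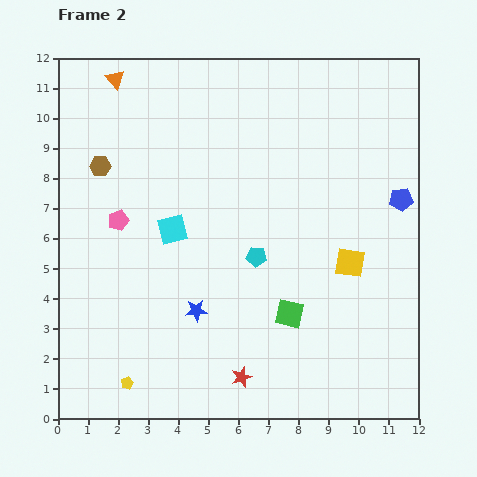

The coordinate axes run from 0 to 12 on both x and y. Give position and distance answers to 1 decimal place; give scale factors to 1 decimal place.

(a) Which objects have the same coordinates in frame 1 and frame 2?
the yellow square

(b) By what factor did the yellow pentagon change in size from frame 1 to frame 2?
0.6×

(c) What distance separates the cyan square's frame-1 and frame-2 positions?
2.5

The cyan square moved from (4.4, 3.9) to (3.8, 6.3), a distance of √(0.6² + 2.4²) ≈ 2.5.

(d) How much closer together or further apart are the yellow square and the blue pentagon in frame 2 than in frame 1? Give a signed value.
+0.6

Distance in frame 1: 2.1. Distance in frame 2: 2.7.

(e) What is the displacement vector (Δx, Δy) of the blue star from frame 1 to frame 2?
(-0.7, 2.6)

The blue star was at (5.3, 1.0) in frame 1 and (4.6, 3.6) in frame 2.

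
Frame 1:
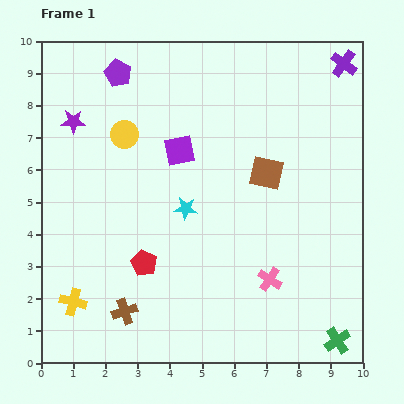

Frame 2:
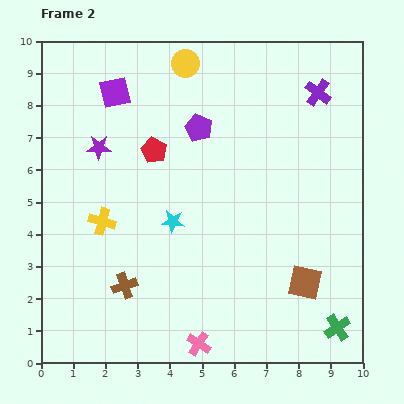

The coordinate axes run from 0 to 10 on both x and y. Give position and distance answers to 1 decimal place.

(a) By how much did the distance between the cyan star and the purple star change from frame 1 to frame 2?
-1.1

Distance in frame 1: 4.4. Distance in frame 2: 3.3.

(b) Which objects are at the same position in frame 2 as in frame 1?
none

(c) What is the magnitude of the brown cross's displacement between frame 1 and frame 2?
0.8

The brown cross moved from (2.6, 1.6) to (2.6, 2.4), a distance of √(0.0² + 0.8²) ≈ 0.8.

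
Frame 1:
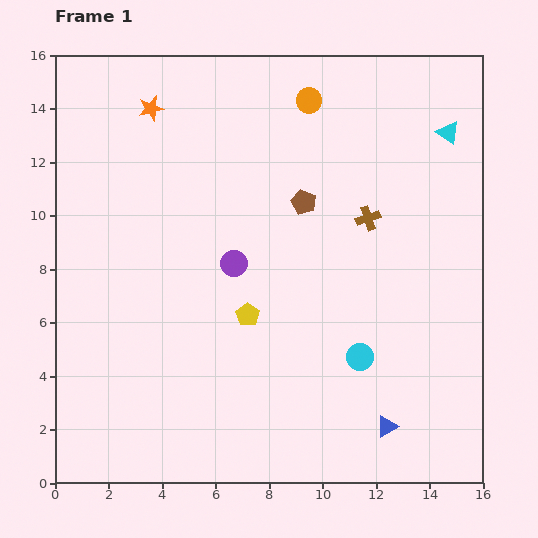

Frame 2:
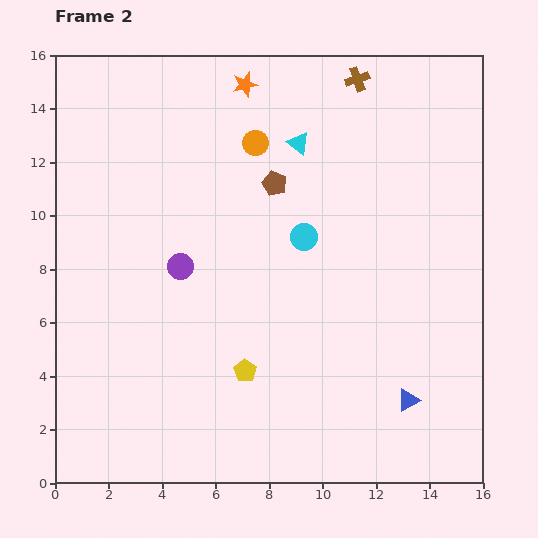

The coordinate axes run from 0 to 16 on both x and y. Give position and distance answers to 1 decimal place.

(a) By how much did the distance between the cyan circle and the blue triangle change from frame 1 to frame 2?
+4.4

Distance in frame 1: 2.8. Distance in frame 2: 7.2.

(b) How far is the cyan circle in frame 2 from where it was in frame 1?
5.0

The cyan circle moved from (11.4, 4.7) to (9.3, 9.2), a distance of √(2.1² + 4.5²) ≈ 5.0.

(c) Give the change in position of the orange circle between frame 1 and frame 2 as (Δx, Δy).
(-2.0, -1.6)

The orange circle was at (9.5, 14.3) in frame 1 and (7.5, 12.7) in frame 2.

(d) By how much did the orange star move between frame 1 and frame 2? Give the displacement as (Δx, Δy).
(3.5, 0.9)

The orange star was at (3.6, 14.0) in frame 1 and (7.1, 14.9) in frame 2.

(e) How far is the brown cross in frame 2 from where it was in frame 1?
5.2

The brown cross moved from (11.7, 9.9) to (11.3, 15.1), a distance of √(0.4² + 5.2²) ≈ 5.2.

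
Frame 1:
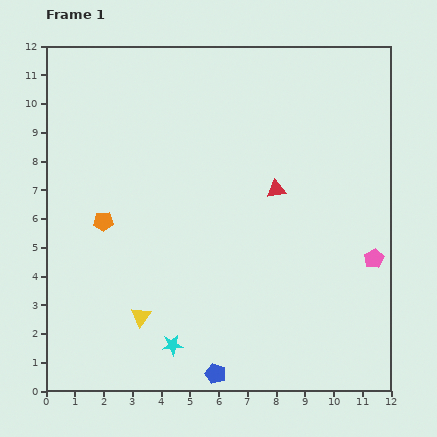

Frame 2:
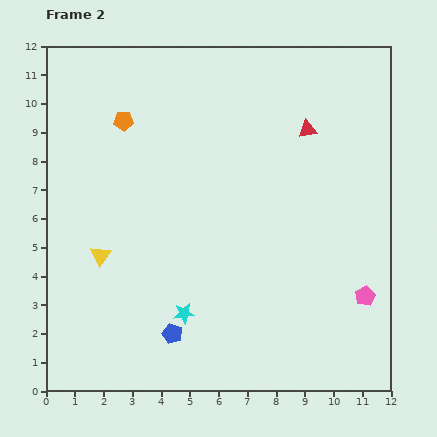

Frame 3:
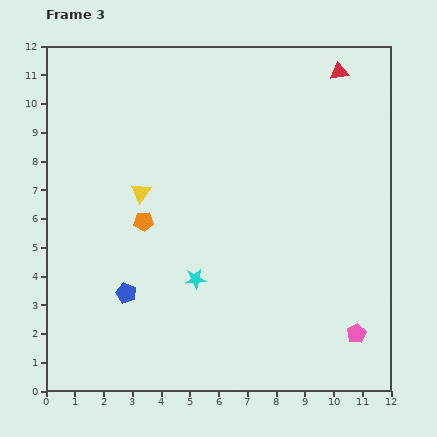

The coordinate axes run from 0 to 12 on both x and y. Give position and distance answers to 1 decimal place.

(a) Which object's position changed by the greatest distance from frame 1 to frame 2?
the orange pentagon

(moved 3.6; next 2.5)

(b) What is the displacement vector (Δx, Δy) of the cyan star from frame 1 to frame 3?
(0.8, 2.3)

The cyan star was at (4.4, 1.6) in frame 1 and (5.2, 3.9) in frame 3.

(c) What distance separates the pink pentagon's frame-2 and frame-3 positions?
1.3

The pink pentagon moved from (11.1, 3.3) to (10.8, 2.0), a distance of √(0.3² + 1.3²) ≈ 1.3.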